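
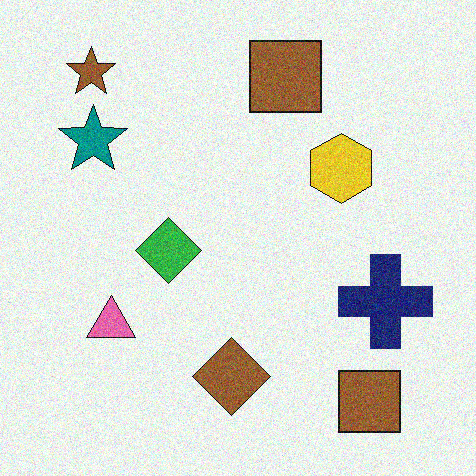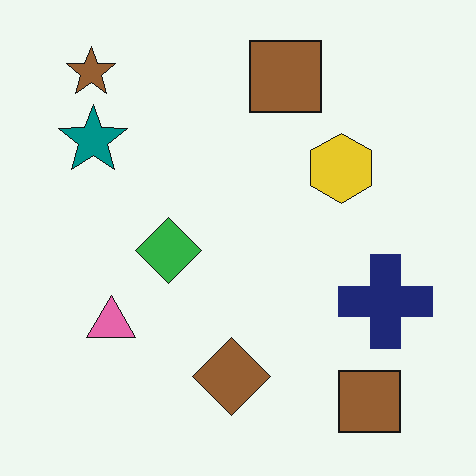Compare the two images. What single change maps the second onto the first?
The first image is the second degraded with visible gaussian noise.

Random speckle covers the whole image, including the flat background.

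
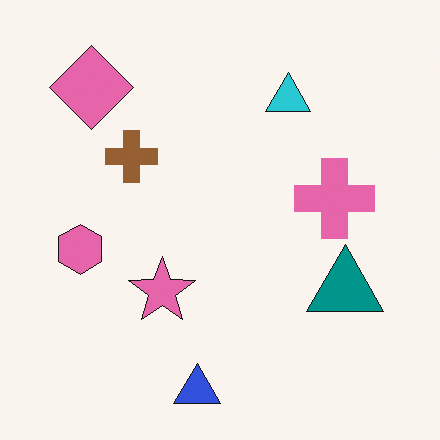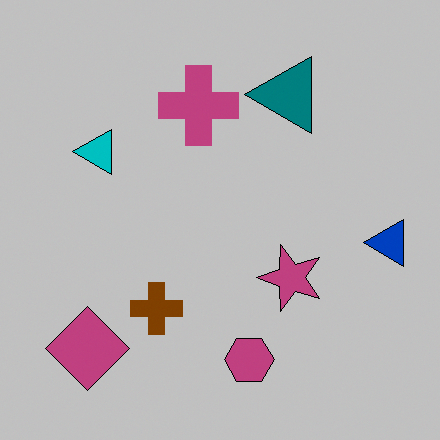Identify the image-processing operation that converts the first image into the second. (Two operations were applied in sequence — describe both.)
This is the original image aggressively posterized, then rotated 90° counter-clockwise.

Each flat color has snapped to a coarser quantized level — most visibly, the near-white background has dropped to a flat grey. The pink diamond sits in the top-left of the first image and the bottom-left of the second — consistent with a whole-image 90° counter-clockwise rotation.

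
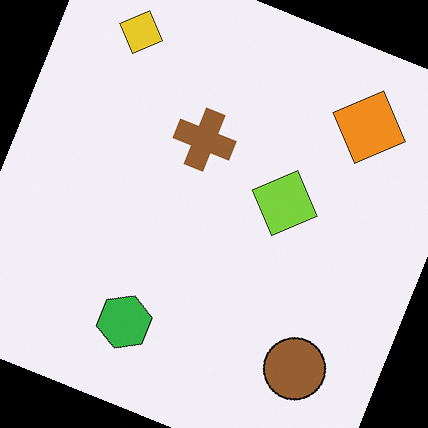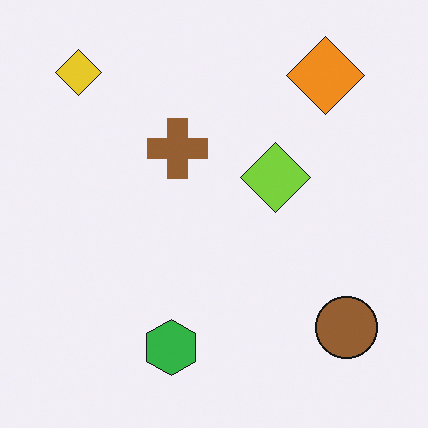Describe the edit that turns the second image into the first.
Rotated clockwise by a clearly visible amount.

Every shape is tilted by the same angle and the image corners show triangular fill wedges — a whole-image rotation by a non-right angle.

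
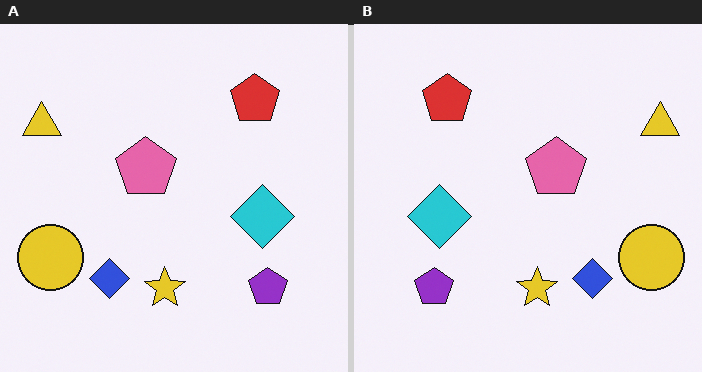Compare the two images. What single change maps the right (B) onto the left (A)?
It was flipped horizontally (left ↔ right).

The yellow triangle is in the top-right of the right (B) image and the top-left of the left (A) — shapes on opposite sides of the vertical midline have swapped in a mirror flip.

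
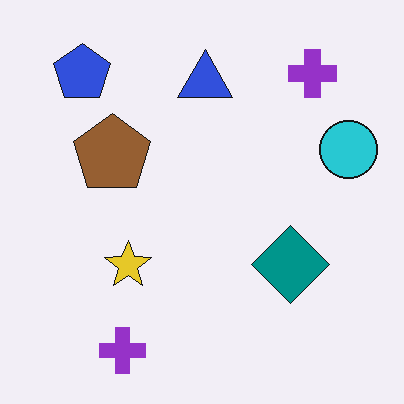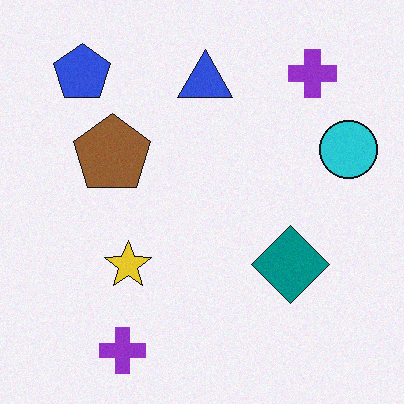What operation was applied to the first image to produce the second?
It was degraded with a light layer of grain.

Random speckle covers the whole image, including the flat background.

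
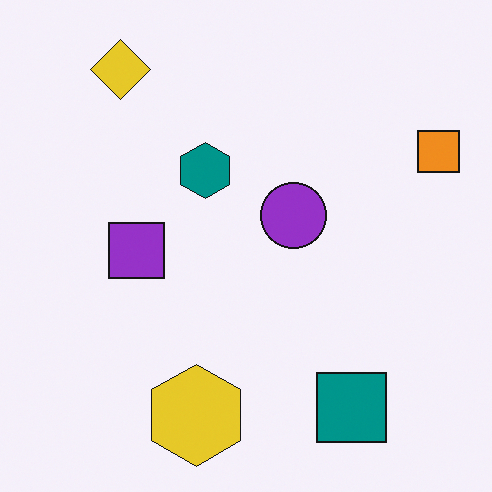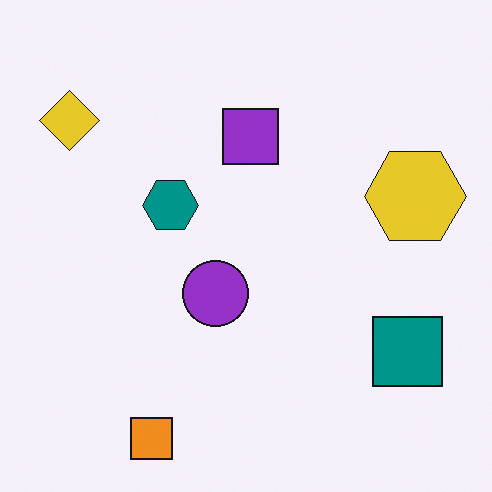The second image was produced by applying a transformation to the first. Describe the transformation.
This is the original image transposed (reflected across the top-left ↔ bottom-right diagonal).

Shapes have swapped their row and column positions — what was in the top-right is now in the bottom-left — a diagonal reflection.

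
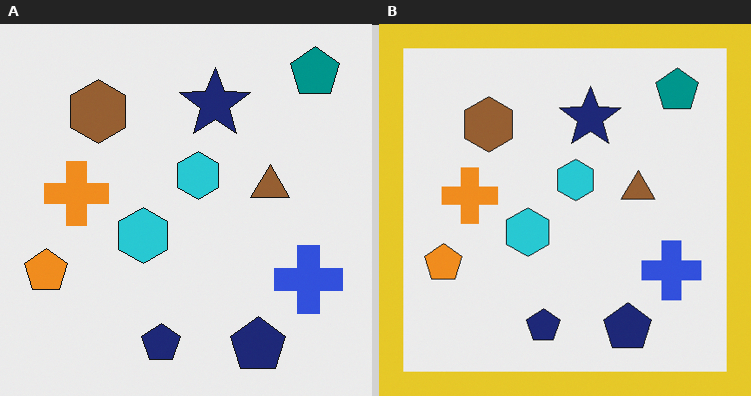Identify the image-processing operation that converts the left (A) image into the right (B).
It was framed with a yellow border.

A solid yellow frame runs around the edge of the right (B) image, with the content slightly shrunk inside it.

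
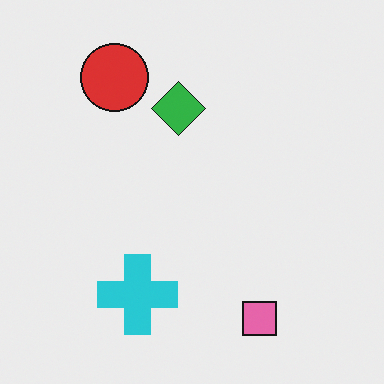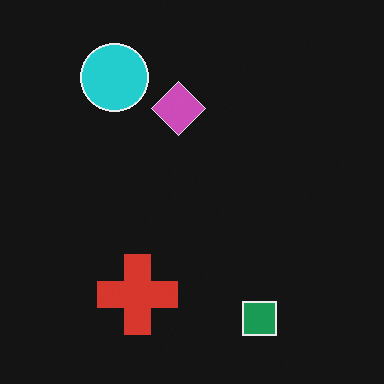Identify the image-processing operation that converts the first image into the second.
It was color-inverted (negative).

The light background has become dark and every shape's color is its complement — a photographic negative.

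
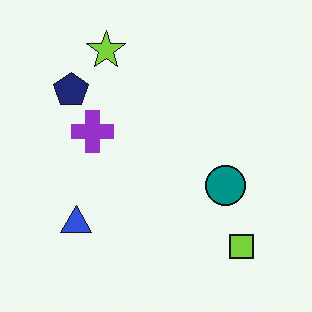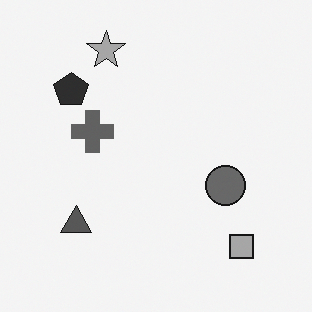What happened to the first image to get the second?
The transformation is: converted to grayscale.

All color is removed — every shape is now a shade of grey.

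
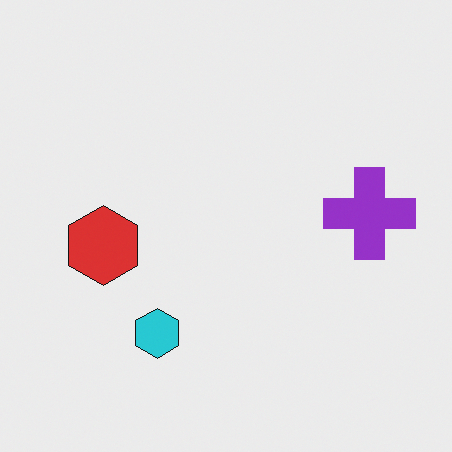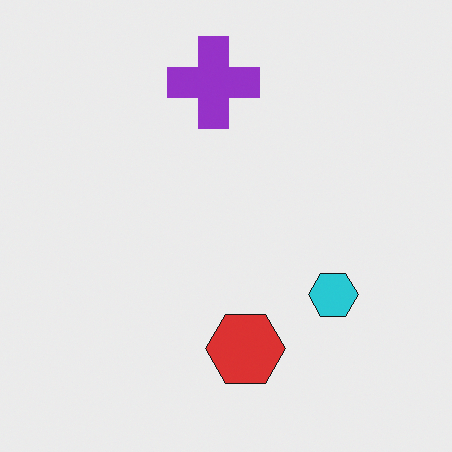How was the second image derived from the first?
The second image is the first rotated 90° counter-clockwise.

The purple cross sits in the right of the first image and the top of the second — consistent with a whole-image 90° counter-clockwise rotation.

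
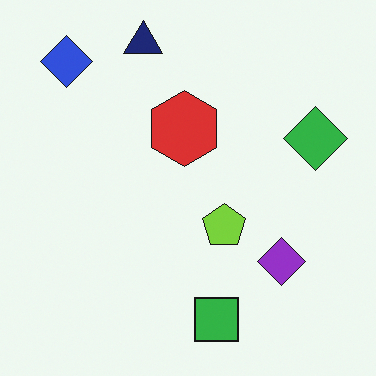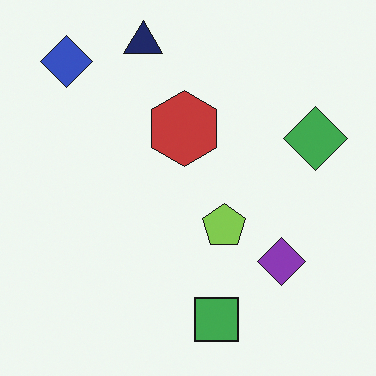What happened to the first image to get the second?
This is the original image slightly desaturated.

All colors are more muted and greyish — a global saturation change.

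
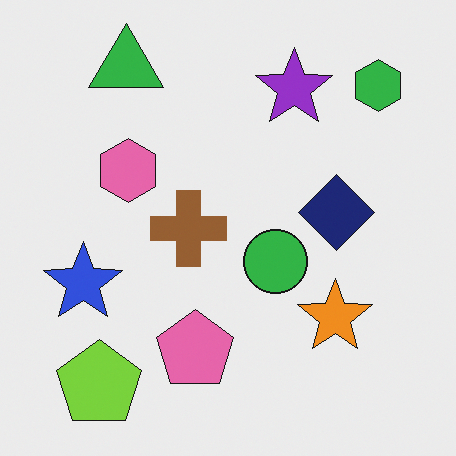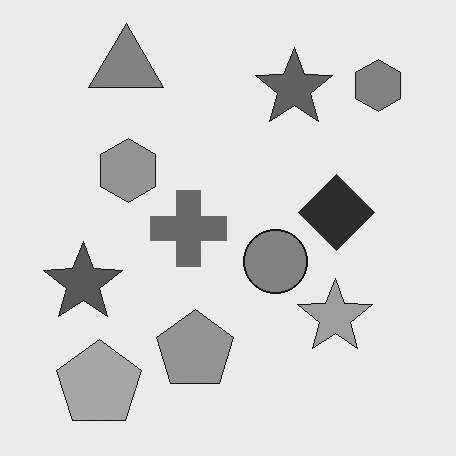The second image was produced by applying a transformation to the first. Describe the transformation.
This is the original image converted to grayscale.

All color is removed — every shape is now a shade of grey.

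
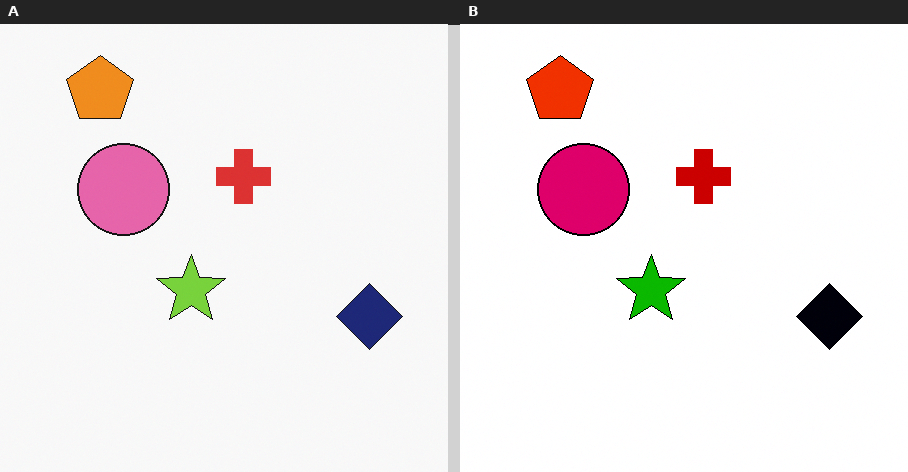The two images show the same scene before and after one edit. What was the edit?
Given much higher contrast.

Tones are pushed away from mid-grey across the whole image — a global contrast change.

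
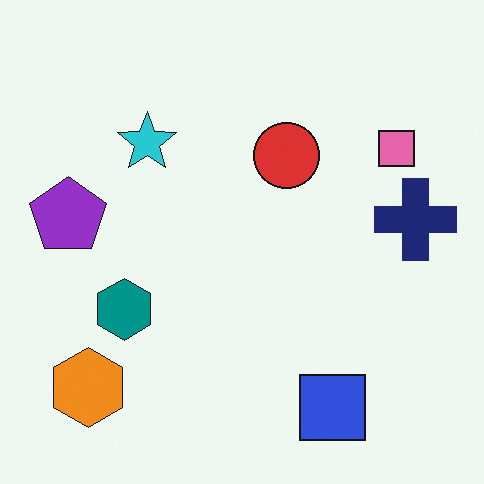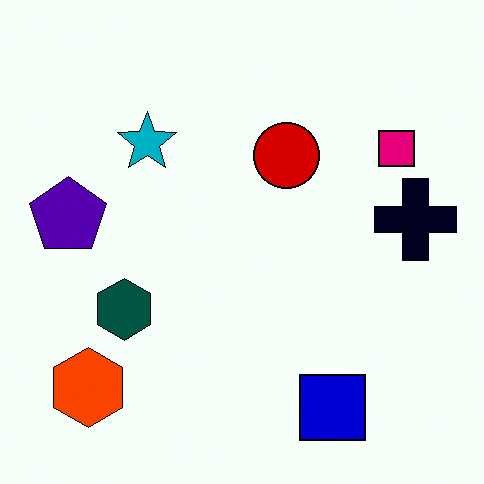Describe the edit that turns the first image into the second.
This is the original image given much higher contrast.

Tones are pushed away from mid-grey across the whole image — a global contrast change.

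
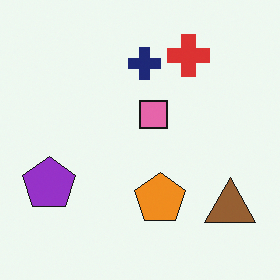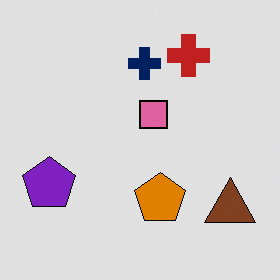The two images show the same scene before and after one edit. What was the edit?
The second image is the first posterized to a reduced palette.

Each flat color has snapped to a coarser quantized level — most visibly, the near-white background has dropped to a flat grey.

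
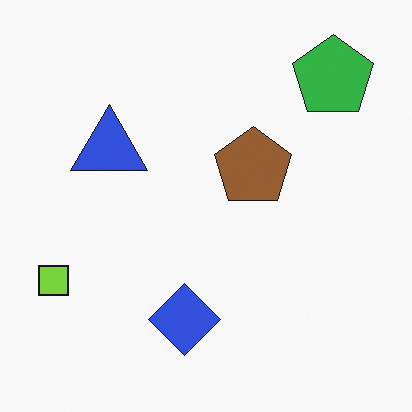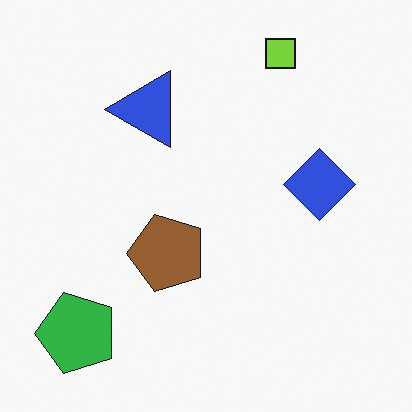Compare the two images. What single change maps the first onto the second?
The second image is the first transposed (reflected across the top-left ↔ bottom-right diagonal).

Shapes have swapped their row and column positions — what was in the top-right is now in the bottom-left — a diagonal reflection.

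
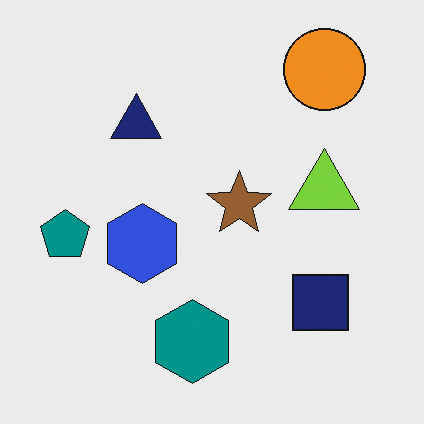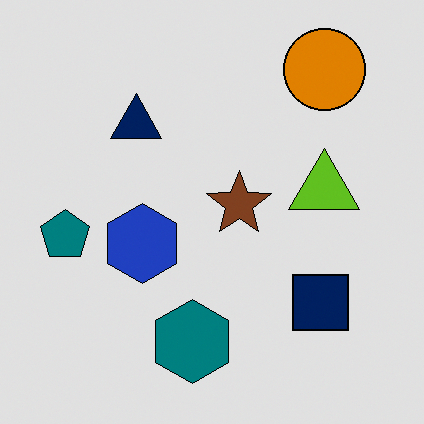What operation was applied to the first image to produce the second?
The image was moderately posterized.

Each flat color has snapped to a coarser quantized level — most visibly, the near-white background has dropped to a flat grey.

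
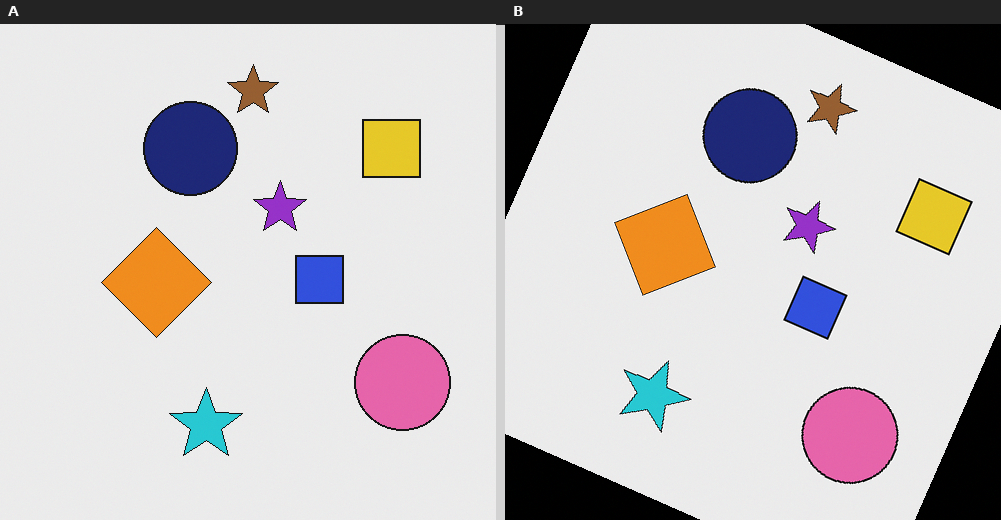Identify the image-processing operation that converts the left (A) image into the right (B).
It was rotated clockwise by a clearly visible amount.

Every shape is tilted by the same angle and the image corners show triangular fill wedges — a whole-image rotation by a non-right angle.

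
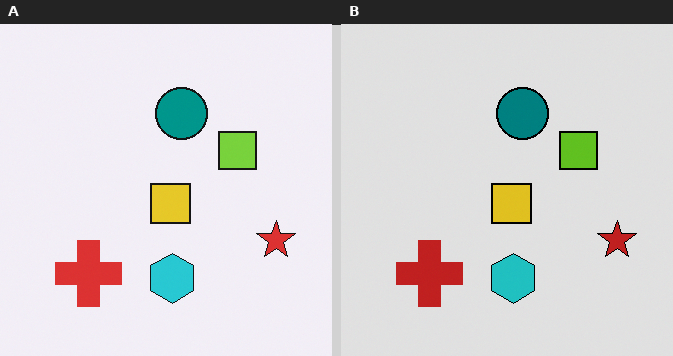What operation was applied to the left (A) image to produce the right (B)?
This is the original image posterized to a reduced palette.

Each flat color has snapped to a coarser quantized level — most visibly, the near-white background has dropped to a flat grey.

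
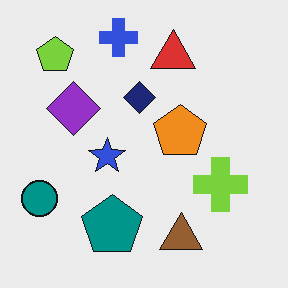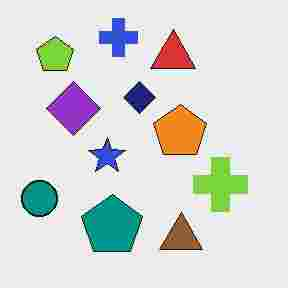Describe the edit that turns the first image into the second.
It was degraded with heavy JPEG compression.

Blocky 8×8 compression artifacts appear around shape edges and the flat background shows ringing — characteristic JPEG degradation.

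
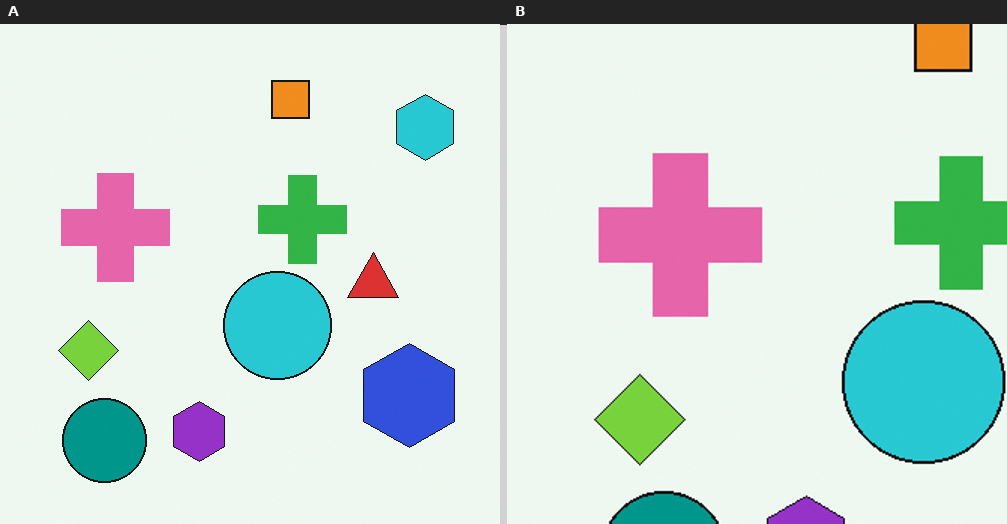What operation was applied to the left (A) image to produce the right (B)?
It was cropped slightly and scaled back up.

The visible shapes are larger and the field of view is narrower; shapes near the original edges may be partly or wholly outside the frame — a crop-and-rescale.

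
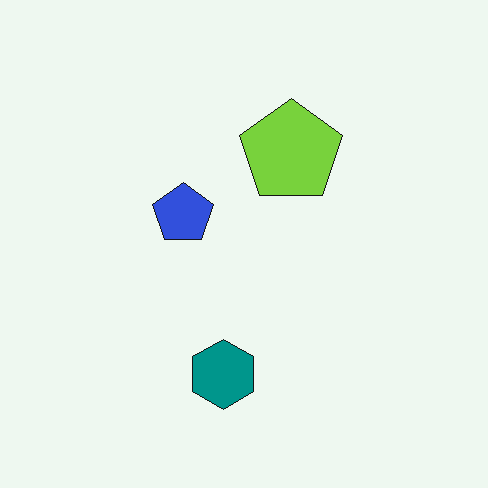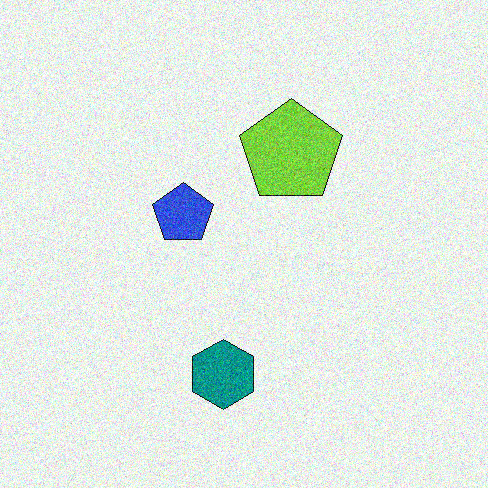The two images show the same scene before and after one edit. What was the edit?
Degraded with moderate additive noise.

Random speckle covers the whole image, including the flat background.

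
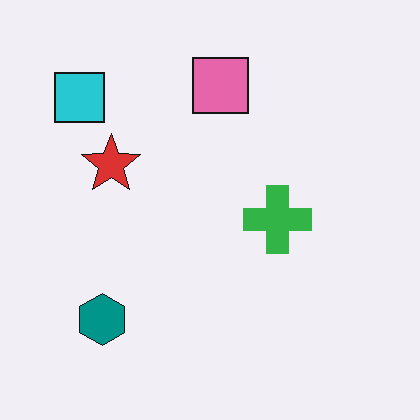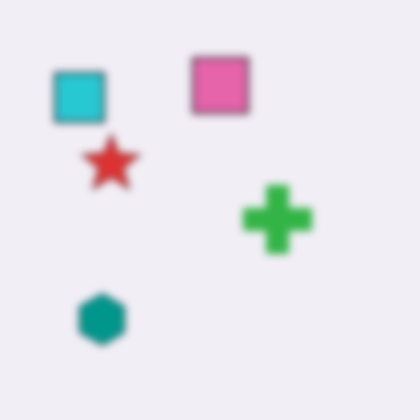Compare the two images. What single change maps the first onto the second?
The second image is the first moderately blurred.

Shape edges and outlines are uniformly softened across the whole image.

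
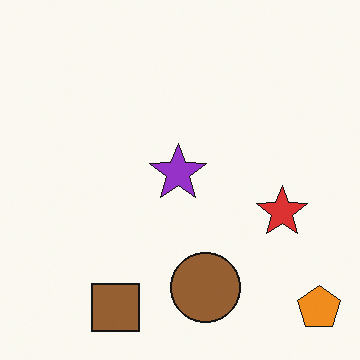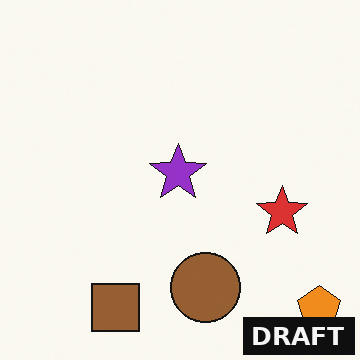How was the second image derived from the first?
This is the original image watermarked with the text "DRAFT" in the lower-right corner.

A dark label reading "DRAFT" appears in the lower-right corner.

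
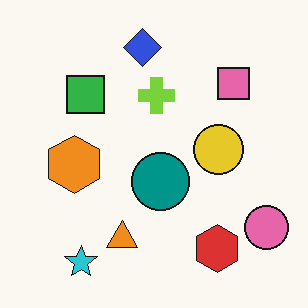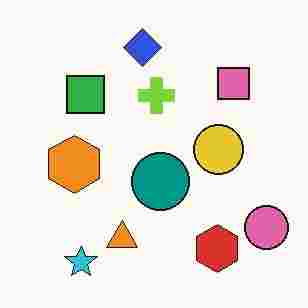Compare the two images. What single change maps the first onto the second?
This is the original image degraded with heavy JPEG compression.

Blocky 8×8 compression artifacts appear around shape edges and the flat background shows ringing — characteristic JPEG degradation.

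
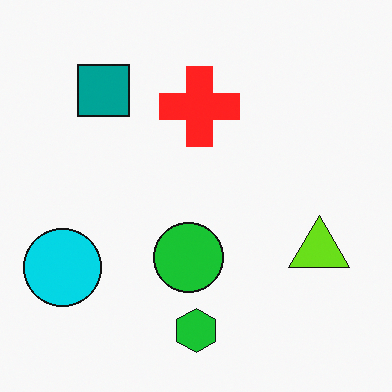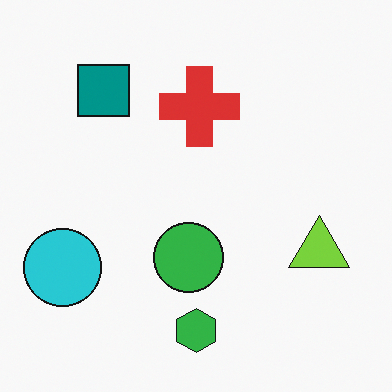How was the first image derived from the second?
It was slightly oversaturated.

All colors are more vivid — a global saturation change.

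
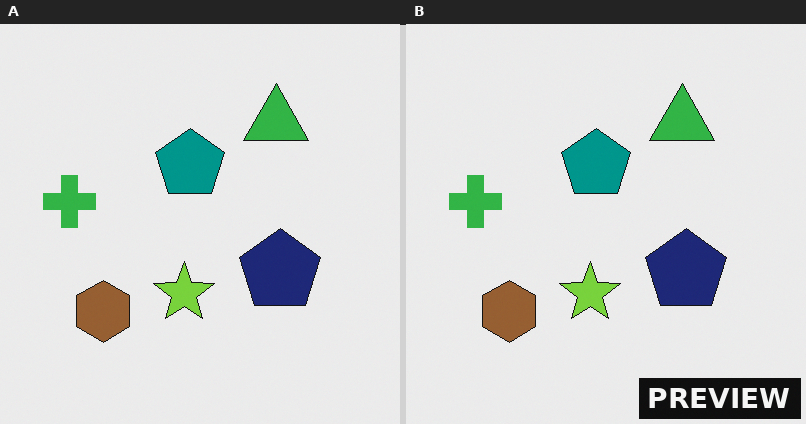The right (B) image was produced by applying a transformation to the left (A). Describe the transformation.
Watermarked with the text "PREVIEW" in the lower-right corner.

A dark label reading "PREVIEW" appears in the lower-right corner.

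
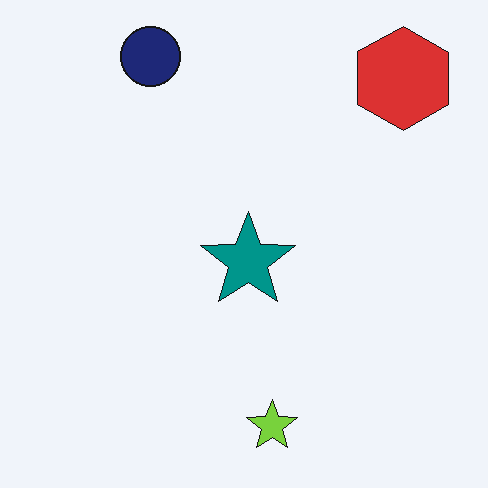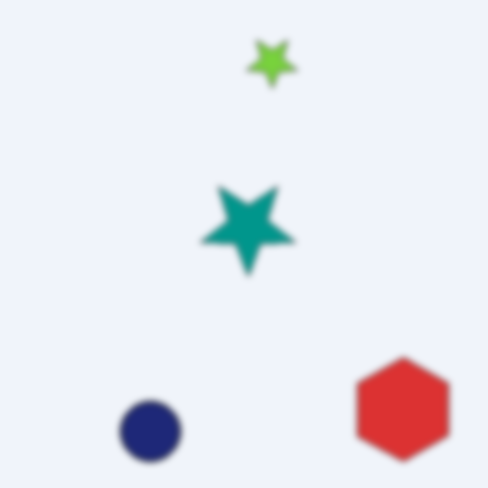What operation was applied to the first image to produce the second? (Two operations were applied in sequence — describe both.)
Flipped vertically (top ↔ bottom), then moderately blurred.

The navy circle is in the top-left of the first image and the bottom-left of the second — shapes on opposite sides of the horizontal midline have swapped in a mirror flip. Shape edges and outlines are uniformly softened across the whole image.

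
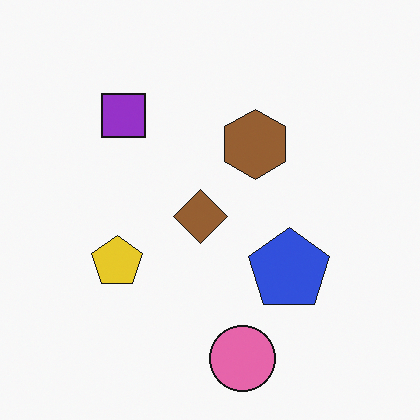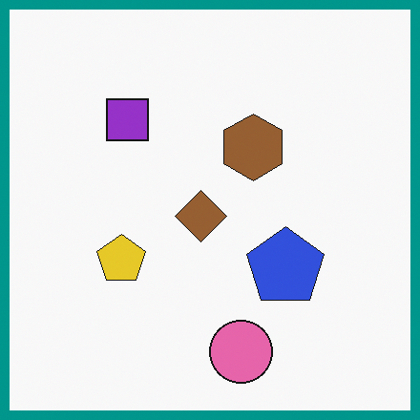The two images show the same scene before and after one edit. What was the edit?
The second image is the first framed with a teal border.

A solid teal frame runs around the edge of the second image, with the content slightly shrunk inside it.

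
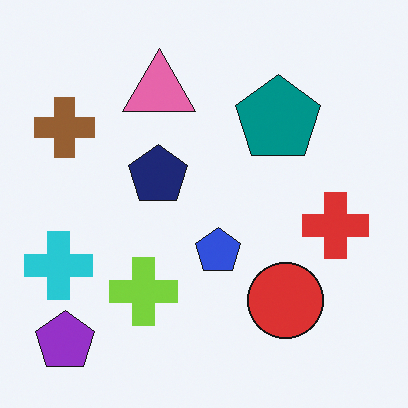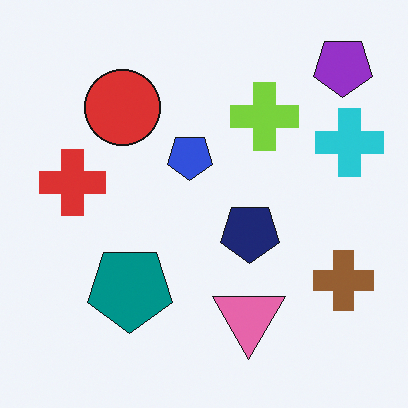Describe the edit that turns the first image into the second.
It was rotated 180°.

The purple pentagon sits in the bottom-left of the first image and the top-right of the second — consistent with a whole-image 180° rotation.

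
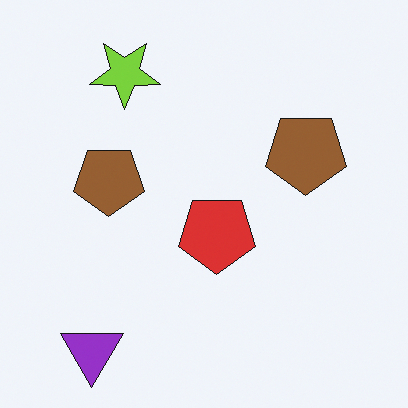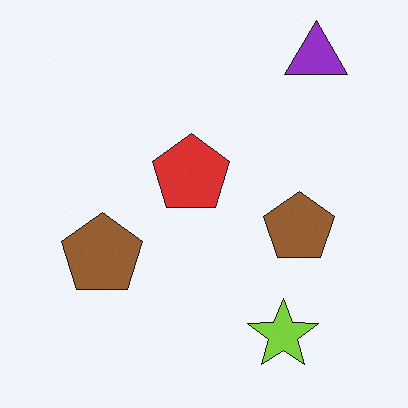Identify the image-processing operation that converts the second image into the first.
It was rotated 180°.

The purple triangle sits in the top-right of the second image and the bottom-left of the first — consistent with a whole-image 180° rotation.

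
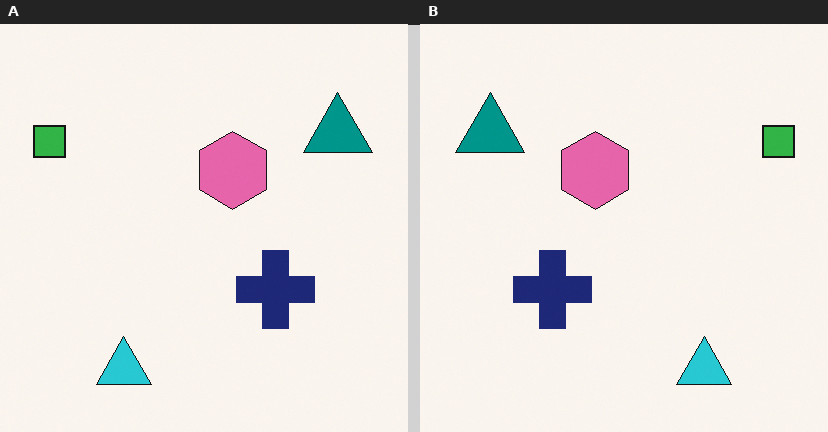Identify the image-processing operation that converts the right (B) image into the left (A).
Flipped horizontally (left ↔ right).

The green square is in the top-right of the right (B) image and the top-left of the left (A) — shapes on opposite sides of the vertical midline have swapped in a mirror flip.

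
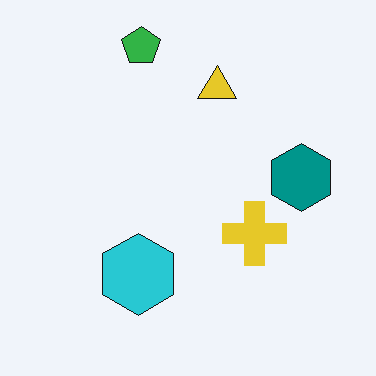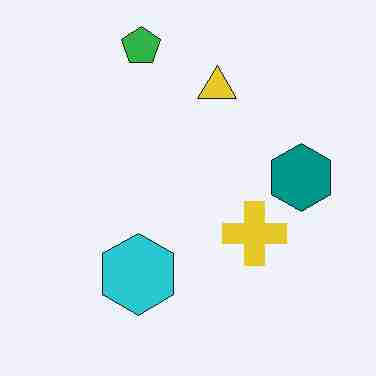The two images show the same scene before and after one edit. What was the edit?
This is the original image heavily JPEG-compressed with obvious blocking artifacts.

Blocky 8×8 compression artifacts appear around shape edges and the flat background shows ringing — characteristic JPEG degradation.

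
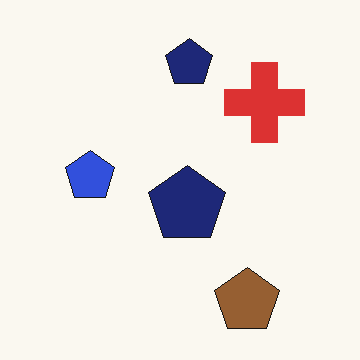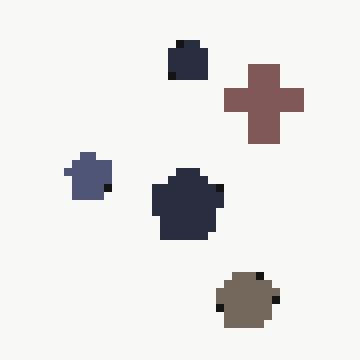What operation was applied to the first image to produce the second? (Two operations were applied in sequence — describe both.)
The image was pixelated into visible square blocks, then made much more muted (saturation change).

Shapes are reduced to large square blocks; fine edges and outlines are lost — a downscale-then-upscale (mosaic) effect. All colors are more muted and greyish — a global saturation change.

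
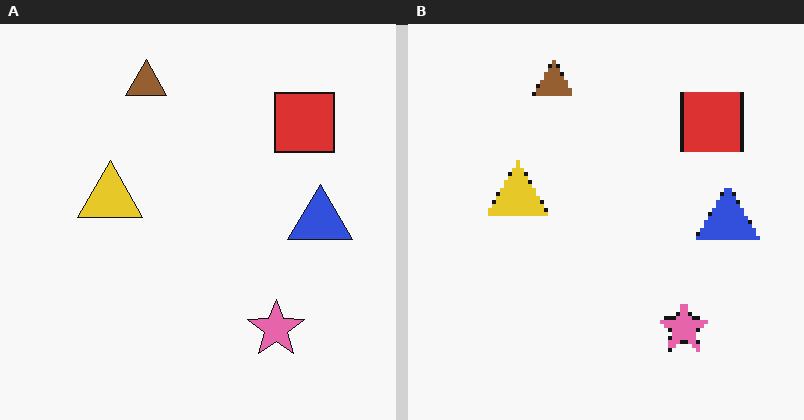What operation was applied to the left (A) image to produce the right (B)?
The transformation is: mildly pixelated.

Shapes are reduced to large square blocks; fine edges and outlines are lost — a downscale-then-upscale (mosaic) effect.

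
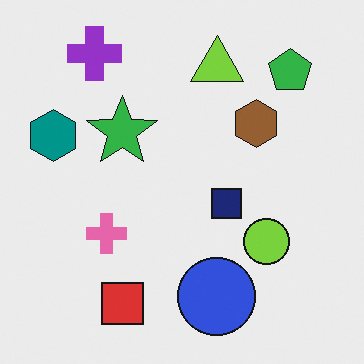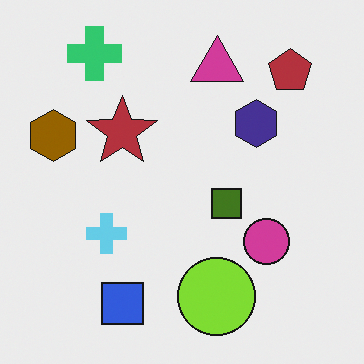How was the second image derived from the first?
The second image is the first hue-shifted through roughly half the color wheel.

Every shape's color has rotated by the same amount around the hue wheel — a uniform hue shift.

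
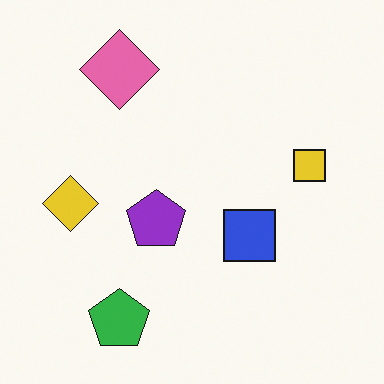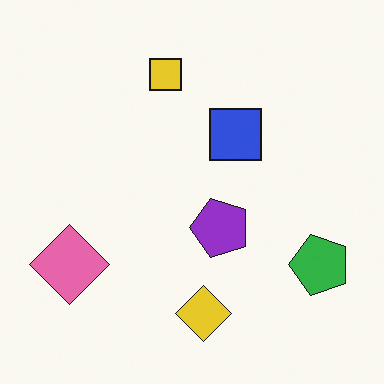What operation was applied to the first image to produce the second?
This is the original image rotated 90° counter-clockwise.

The green pentagon sits in the bottom-left of the first image and the bottom-right of the second — consistent with a whole-image 90° counter-clockwise rotation.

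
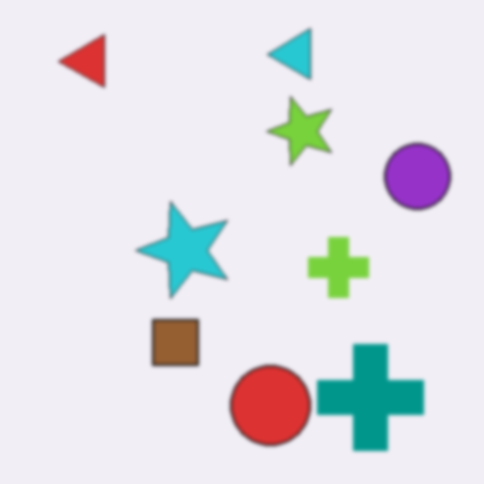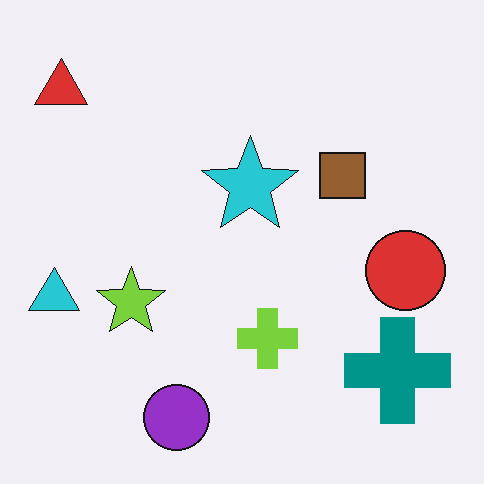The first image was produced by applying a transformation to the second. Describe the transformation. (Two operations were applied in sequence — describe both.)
The transformation is: transposed (reflected across the top-left ↔ bottom-right diagonal), then slightly softened.

Shapes have swapped their row and column positions — what was in the top-right is now in the bottom-left — a diagonal reflection. Shape edges and outlines are uniformly softened across the whole image.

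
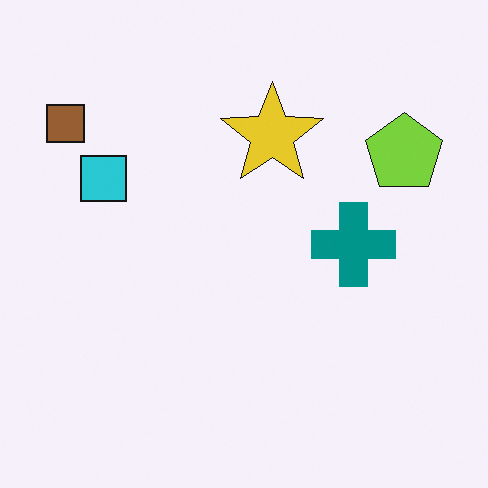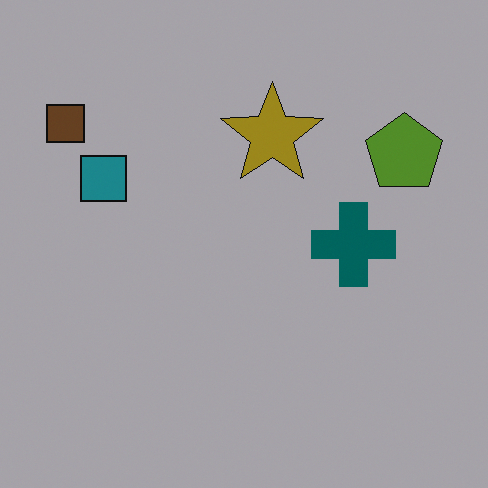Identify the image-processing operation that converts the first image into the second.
It was substantially darkened.

Every pixel — background and shapes alike — is uniformly darkened.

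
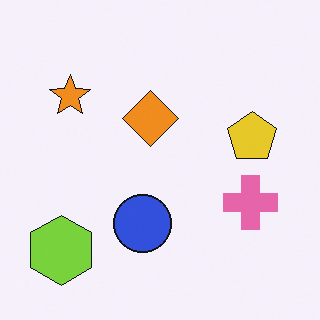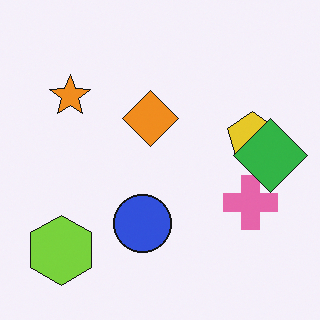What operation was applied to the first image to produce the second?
This is the original image overlaid with an additional green diamond.

A green diamond appears in the second image that is absent from the first.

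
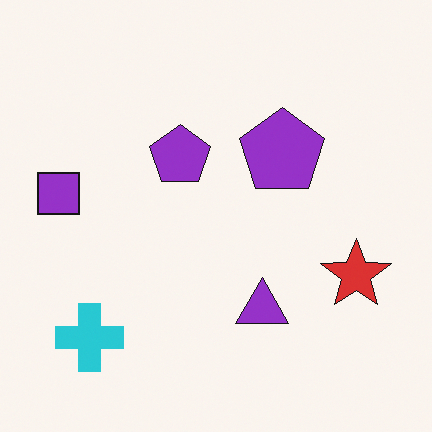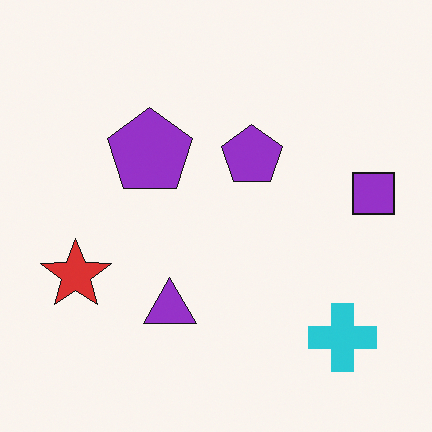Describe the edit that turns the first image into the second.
Flipped horizontally (left ↔ right).

The purple square is in the left of the first image and the right of the second — shapes on opposite sides of the vertical midline have swapped in a mirror flip.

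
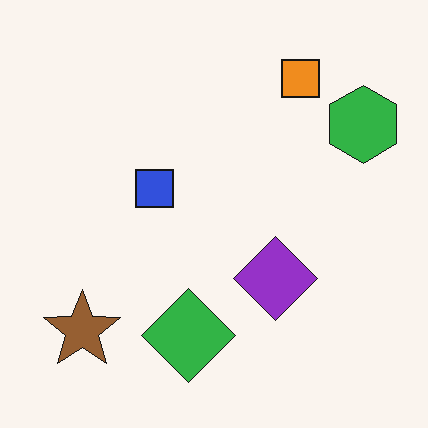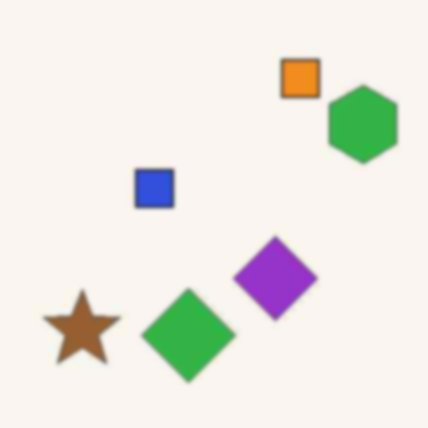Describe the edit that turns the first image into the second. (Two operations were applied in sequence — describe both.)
This is the original image given moderate JPEG compression, then given a subtle gaussian blur.

Blocky 8×8 compression artifacts appear around shape edges and the flat background shows ringing — characteristic JPEG degradation. Shape edges and outlines are uniformly softened across the whole image.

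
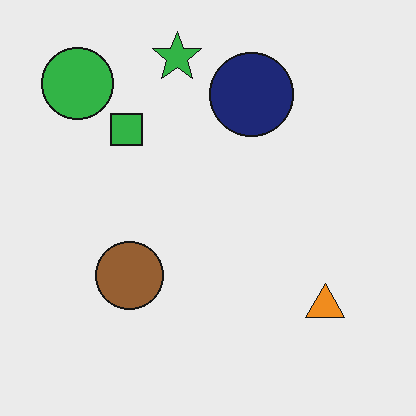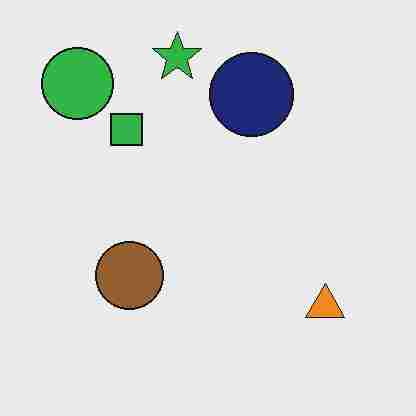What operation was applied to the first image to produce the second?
The transformation is: degraded with heavy JPEG compression.

Blocky 8×8 compression artifacts appear around shape edges and the flat background shows ringing — characteristic JPEG degradation.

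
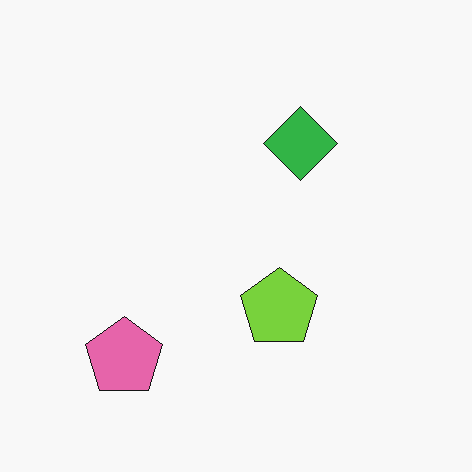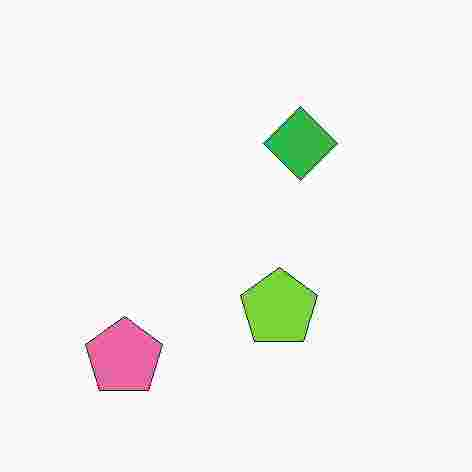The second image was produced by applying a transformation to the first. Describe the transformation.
The transformation is: degraded with heavy JPEG compression.

Blocky 8×8 compression artifacts appear around shape edges and the flat background shows ringing — characteristic JPEG degradation.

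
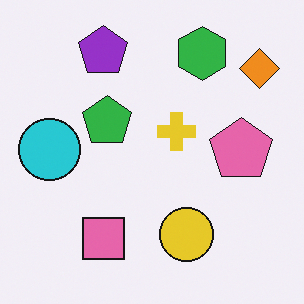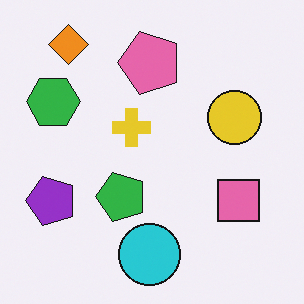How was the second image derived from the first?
The second image is the first rotated 90° counter-clockwise.

The orange diamond sits in the top-right of the first image and the top-left of the second — consistent with a whole-image 90° counter-clockwise rotation.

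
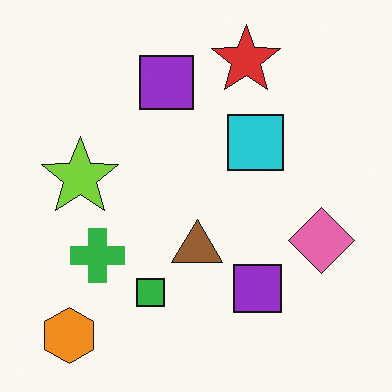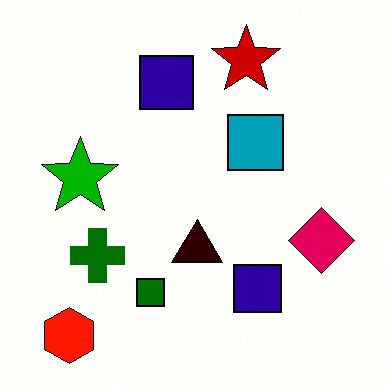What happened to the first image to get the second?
It was given much higher contrast.

Tones are pushed away from mid-grey across the whole image — a global contrast change.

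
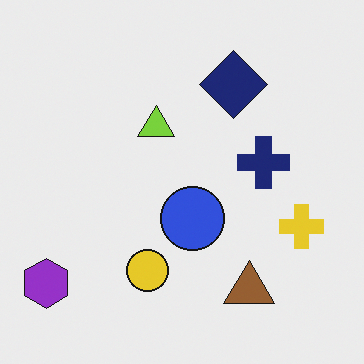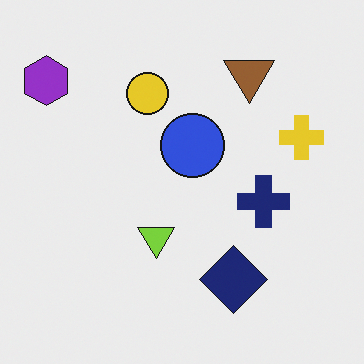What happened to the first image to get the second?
This is the original image flipped vertically (top ↔ bottom).

The brown triangle is in the bottom-right of the first image and the top-right of the second — shapes on opposite sides of the horizontal midline have swapped in a mirror flip.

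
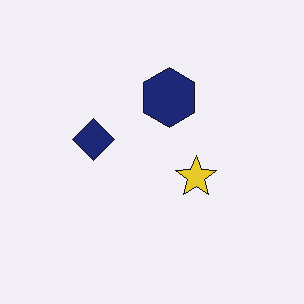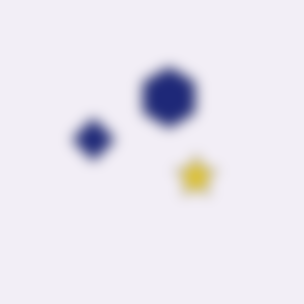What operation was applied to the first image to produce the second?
This is the original image strongly gaussian-blurred.

Shape edges and outlines are uniformly softened across the whole image.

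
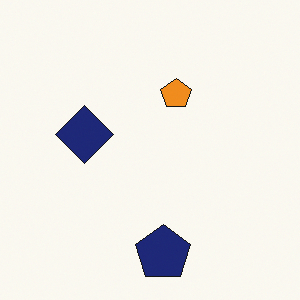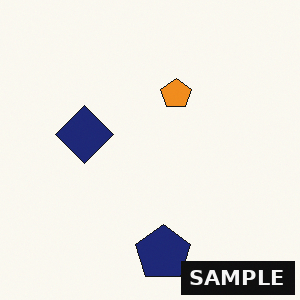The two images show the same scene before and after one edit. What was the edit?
It was watermarked with the text "SAMPLE" in the lower-right corner.

A dark label reading "SAMPLE" appears in the lower-right corner.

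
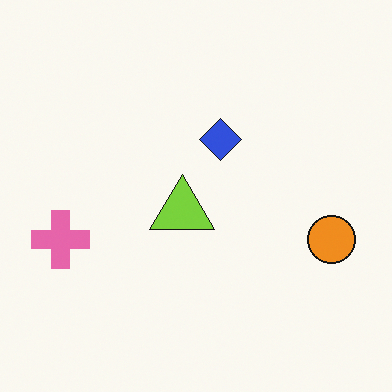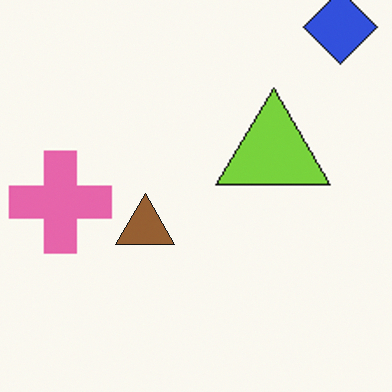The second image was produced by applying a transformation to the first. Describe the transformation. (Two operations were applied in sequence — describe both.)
This is the original image cropped tightly and scaled back up, then overlaid with an additional brown triangle.

The visible shapes are larger and the field of view is narrower; shapes near the original edges may be partly or wholly outside the frame — a crop-and-rescale. A brown triangle appears in the second image that is absent from the first.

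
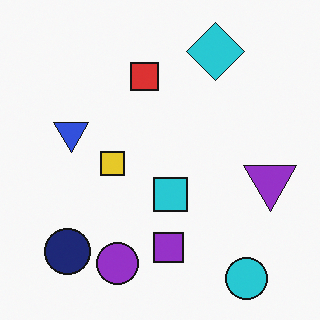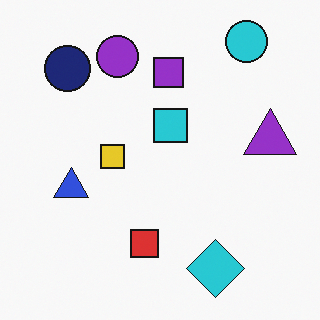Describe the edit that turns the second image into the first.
The first image is the second flipped vertically (top ↔ bottom).

The cyan circle is in the top-right of the second image and the bottom-right of the first — shapes on opposite sides of the horizontal midline have swapped in a mirror flip.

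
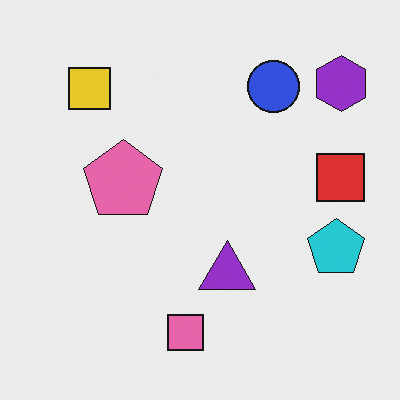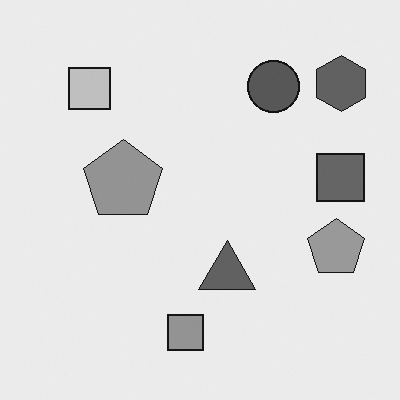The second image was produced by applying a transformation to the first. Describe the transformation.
This is the original image converted to grayscale.

All color is removed — every shape is now a shade of grey.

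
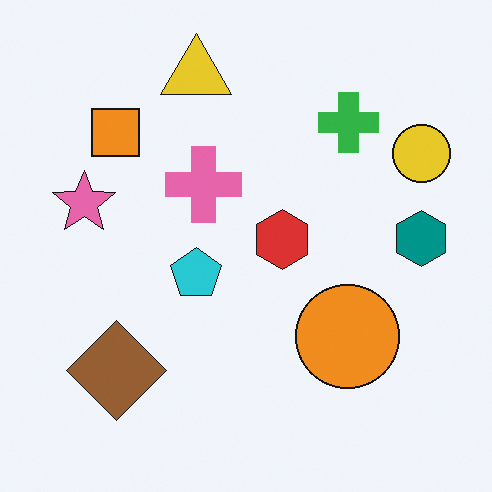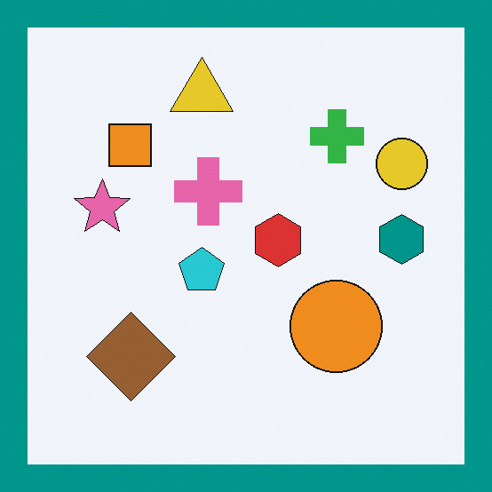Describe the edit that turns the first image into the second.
The second image is the first framed with a teal border.

A solid teal frame runs around the edge of the second image, with the content slightly shrunk inside it.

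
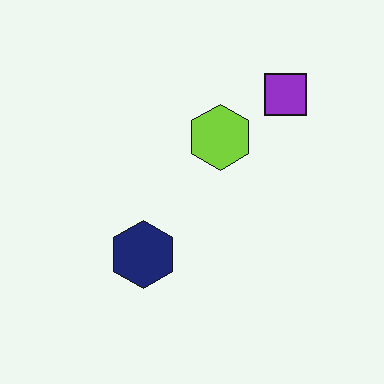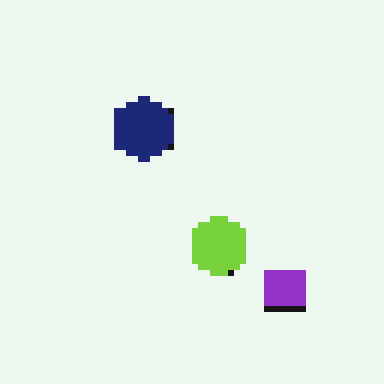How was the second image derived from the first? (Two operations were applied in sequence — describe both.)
The image was flipped vertically (top ↔ bottom), then moderately pixelated.

The purple square is in the top-right of the first image and the bottom-right of the second — shapes on opposite sides of the horizontal midline have swapped in a mirror flip. Shapes are reduced to large square blocks; fine edges and outlines are lost — a downscale-then-upscale (mosaic) effect.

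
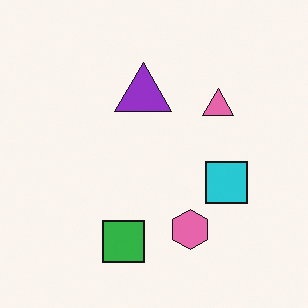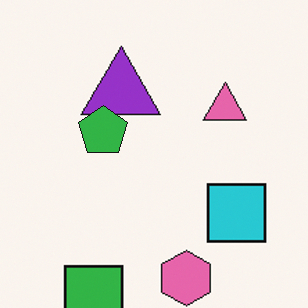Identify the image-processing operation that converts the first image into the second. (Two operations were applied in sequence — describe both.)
The image was cropped to a modestly smaller region and rescaled, then overlaid with an additional green pentagon.

The visible shapes are larger and the field of view is narrower; shapes near the original edges may be partly or wholly outside the frame — a crop-and-rescale. A green pentagon appears in the second image that is absent from the first.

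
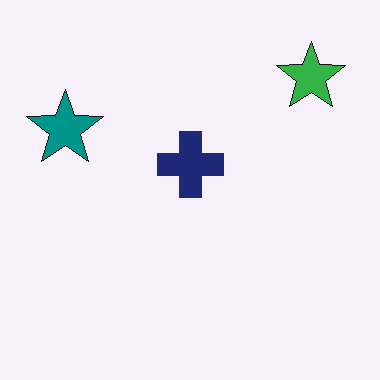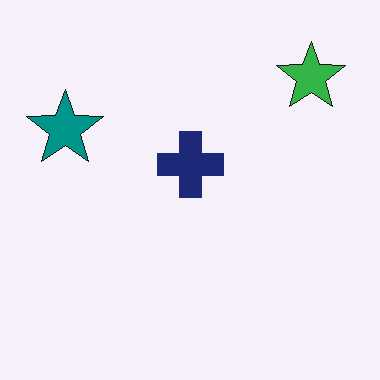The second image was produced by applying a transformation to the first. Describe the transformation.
The transformation is: JPEG-compressed with visible artifacts.

Blocky 8×8 compression artifacts appear around shape edges and the flat background shows ringing — characteristic JPEG degradation.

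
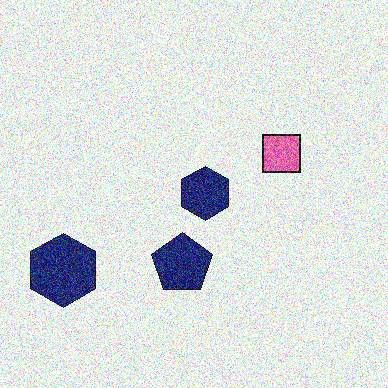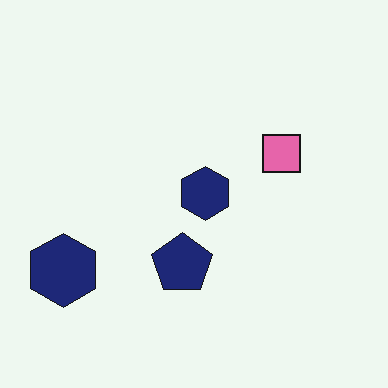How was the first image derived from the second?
The first image is the second degraded with heavy additive noise.

Random speckle covers the whole image, including the flat background.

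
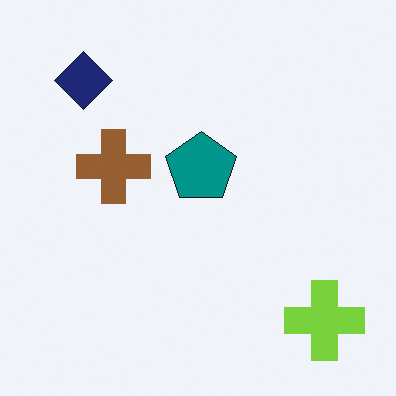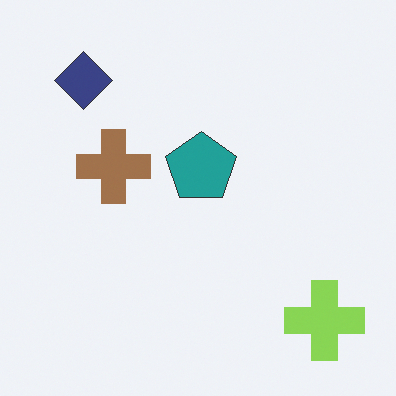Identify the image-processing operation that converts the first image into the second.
It was given slightly reduced contrast.

Tones are pushed toward mid-grey across the whole image — a global contrast change.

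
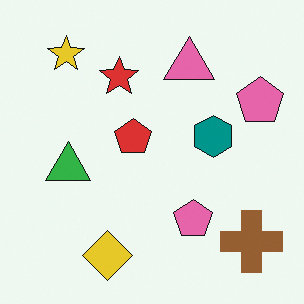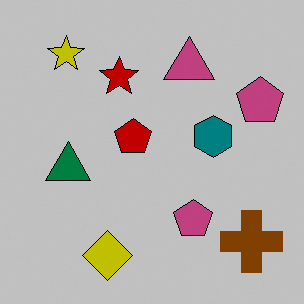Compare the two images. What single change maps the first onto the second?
The second image is the first heavily posterized to just a handful of flat colors.

Each flat color has snapped to a coarser quantized level — most visibly, the near-white background has dropped to a flat grey.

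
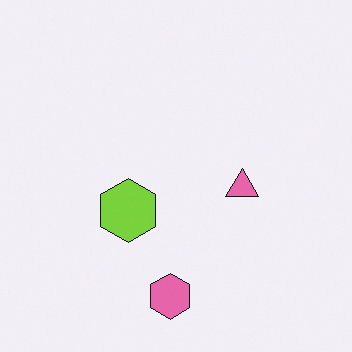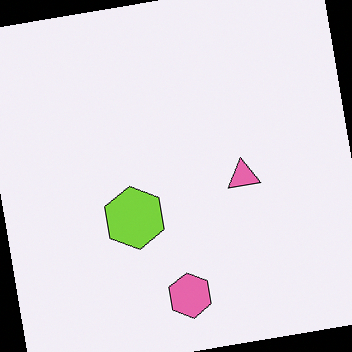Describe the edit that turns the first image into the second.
The image was rotated counter-clockwise by a slight angle.

Every shape is tilted by the same angle and the image corners show triangular fill wedges — a whole-image rotation by a non-right angle.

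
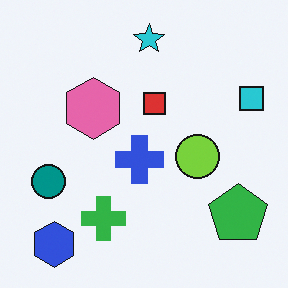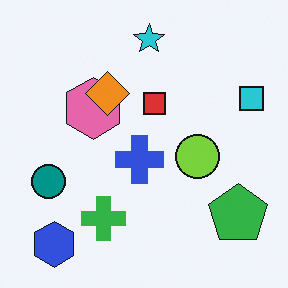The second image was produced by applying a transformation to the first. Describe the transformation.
The second image is the first overlaid with an additional orange diamond.

An orange diamond appears in the second image that is absent from the first.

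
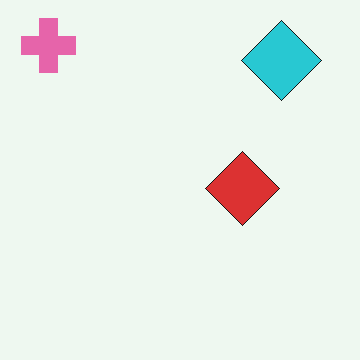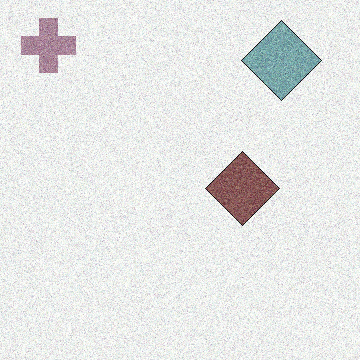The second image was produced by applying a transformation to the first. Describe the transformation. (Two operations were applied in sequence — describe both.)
The second image is the first degraded with visible gaussian noise, then heavily desaturated.

Random speckle covers the whole image, including the flat background. All colors are more muted and greyish — a global saturation change.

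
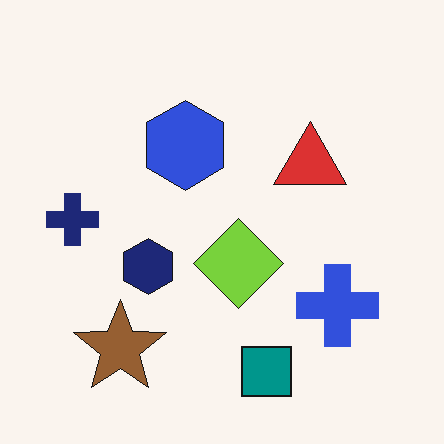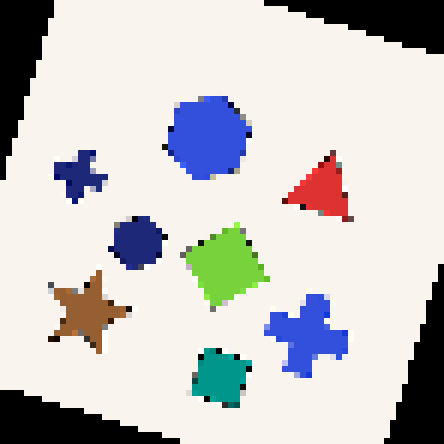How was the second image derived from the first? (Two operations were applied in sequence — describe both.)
It was rotated clockwise by a clearly visible amount, then pixelated into visible square blocks.

Every shape is tilted by the same angle and the image corners show triangular fill wedges — a whole-image rotation by a non-right angle. Shapes are reduced to large square blocks; fine edges and outlines are lost — a downscale-then-upscale (mosaic) effect.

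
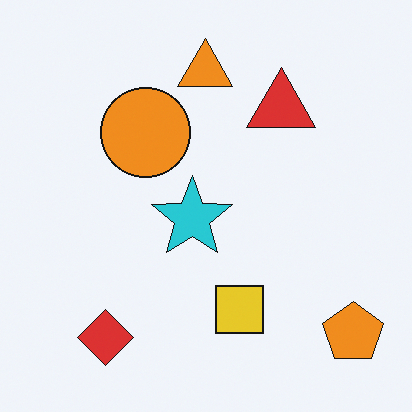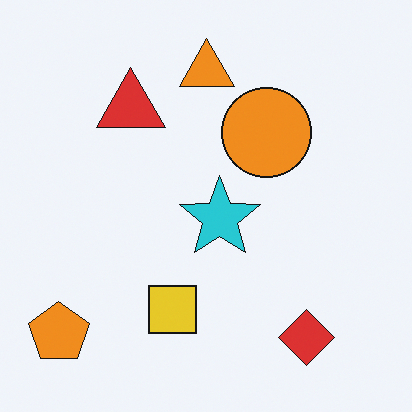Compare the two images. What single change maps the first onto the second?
The image was flipped horizontally (left ↔ right).

The orange pentagon is in the bottom-right of the first image and the bottom-left of the second — shapes on opposite sides of the vertical midline have swapped in a mirror flip.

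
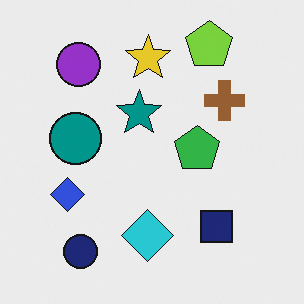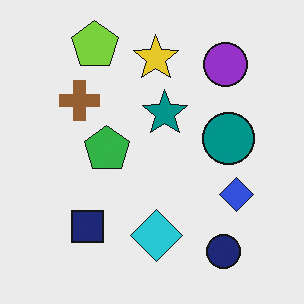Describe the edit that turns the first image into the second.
The second image is the first flipped horizontally (left ↔ right).

The blue diamond is in the left of the first image and the right of the second — shapes on opposite sides of the vertical midline have swapped in a mirror flip.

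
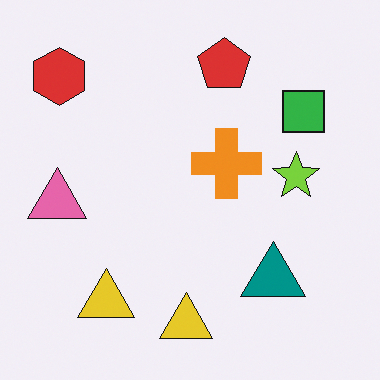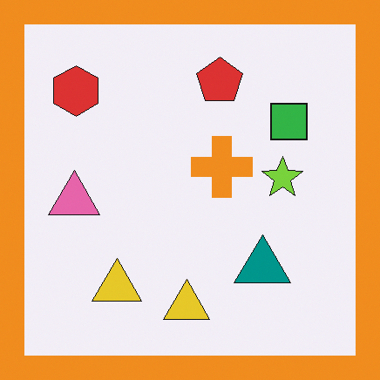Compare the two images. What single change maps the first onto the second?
Framed with a orange border.

A solid orange frame runs around the edge of the second image, with the content slightly shrunk inside it.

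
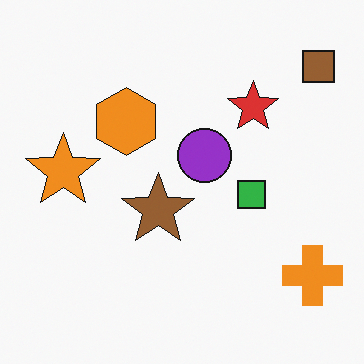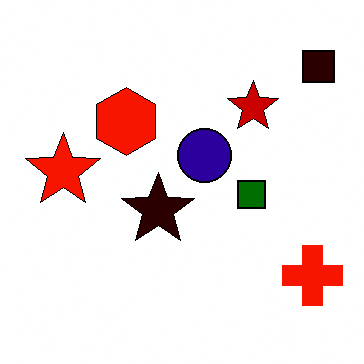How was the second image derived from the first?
The transformation is: given much higher contrast.

Tones are pushed away from mid-grey across the whole image — a global contrast change.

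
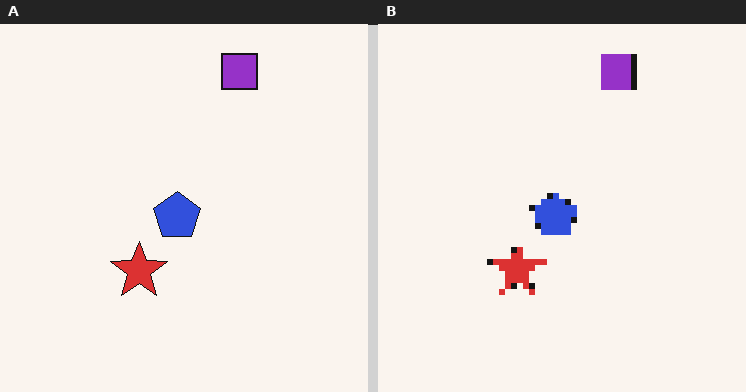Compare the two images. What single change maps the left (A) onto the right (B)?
Moderately pixelated.

Shapes are reduced to large square blocks; fine edges and outlines are lost — a downscale-then-upscale (mosaic) effect.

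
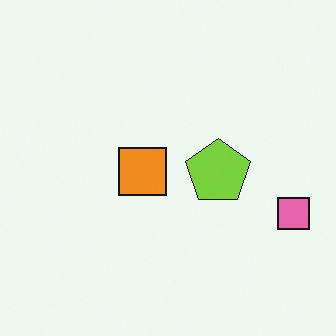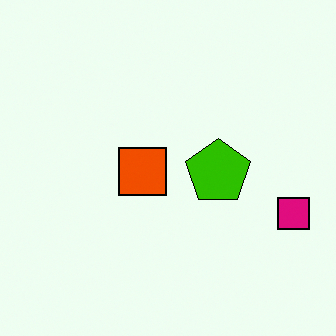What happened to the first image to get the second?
This is the original image given much higher contrast.

Tones are pushed away from mid-grey across the whole image — a global contrast change.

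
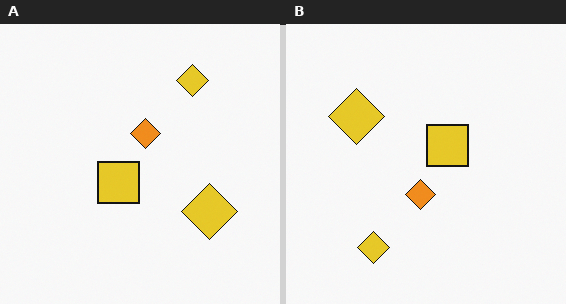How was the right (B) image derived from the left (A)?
This is the original image rotated 180°.

The orange diamond sits in the center of the left (A) image and the center of the right (B) — consistent with a whole-image 180° rotation.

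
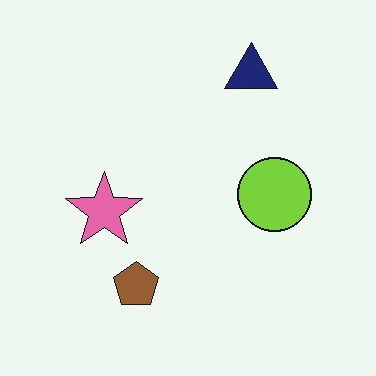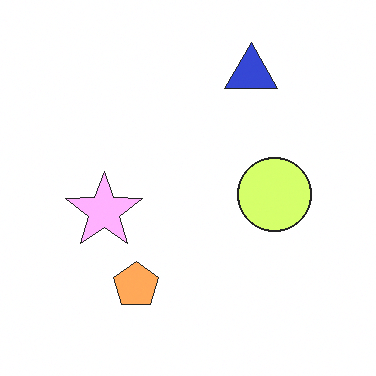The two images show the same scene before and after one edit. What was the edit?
This is the original image substantially brightened.

Every pixel — background and shapes alike — is uniformly brightened.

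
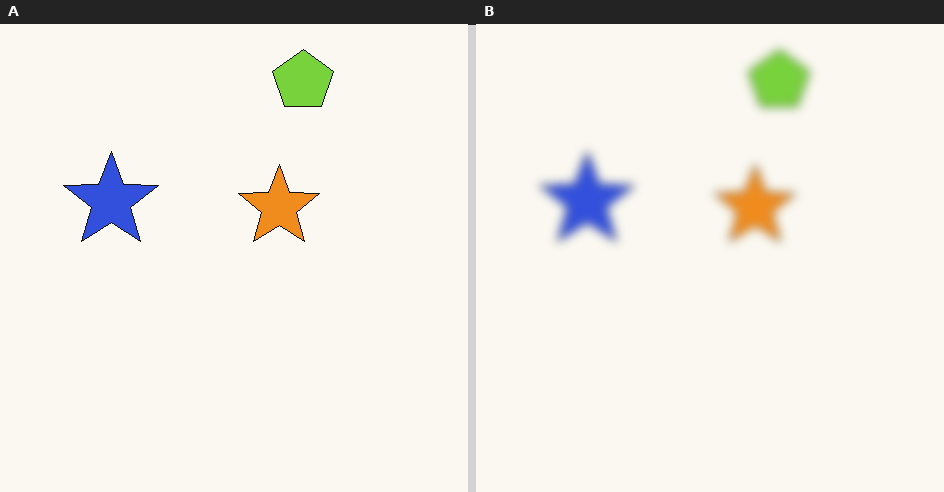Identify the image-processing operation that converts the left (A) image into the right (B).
It was strongly gaussian-blurred.

Shape edges and outlines are uniformly softened across the whole image.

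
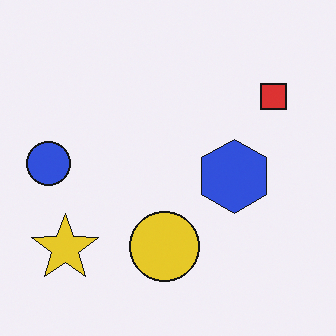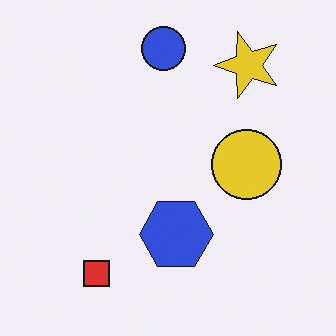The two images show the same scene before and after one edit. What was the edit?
Transposed (reflected across the top-left ↔ bottom-right diagonal).

Shapes have swapped their row and column positions — what was in the top-right is now in the bottom-left — a diagonal reflection.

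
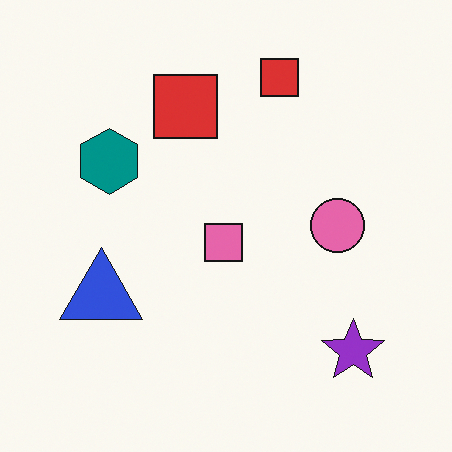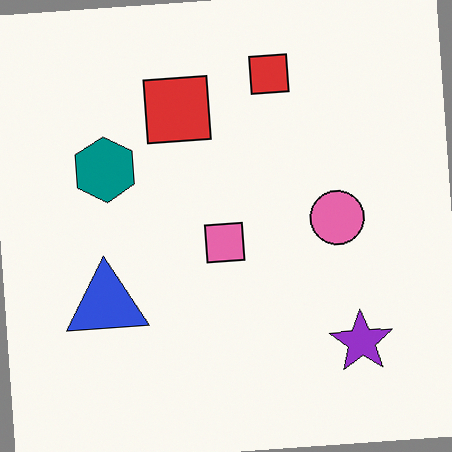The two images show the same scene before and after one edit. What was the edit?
The image was rotated counter-clockwise by a slight angle.

Every shape is tilted by the same angle and the image corners show triangular fill wedges — a whole-image rotation by a non-right angle.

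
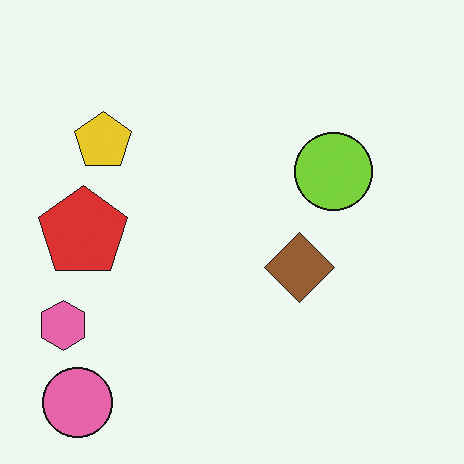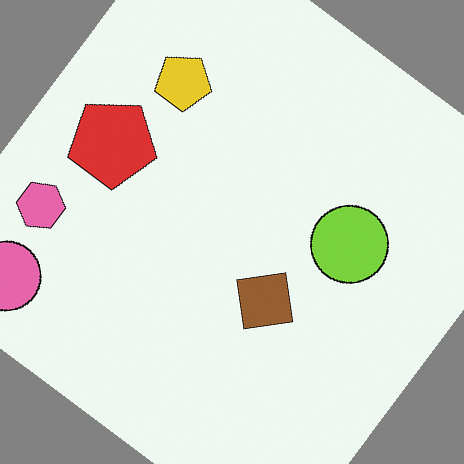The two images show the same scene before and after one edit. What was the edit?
Rotated clockwise by a large amount — several tens of degrees.

Every shape is tilted by the same angle and the image corners show triangular fill wedges — a whole-image rotation by a non-right angle.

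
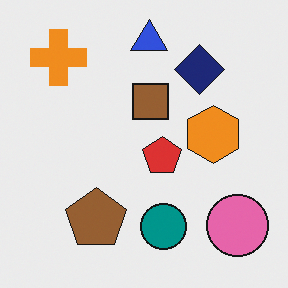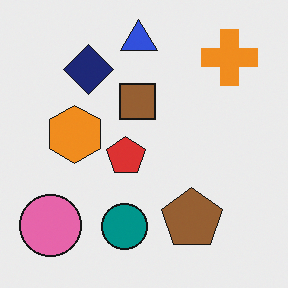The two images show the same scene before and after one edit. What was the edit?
It was flipped horizontally (left ↔ right).

The pink circle is in the bottom-right of the first image and the bottom-left of the second — shapes on opposite sides of the vertical midline have swapped in a mirror flip.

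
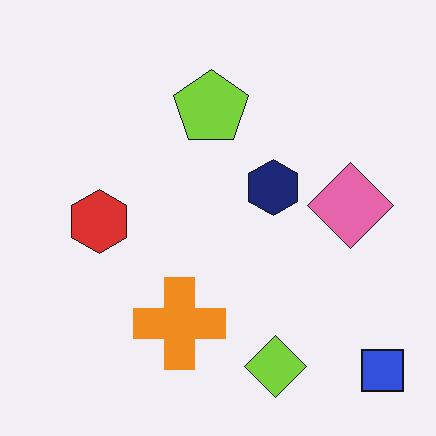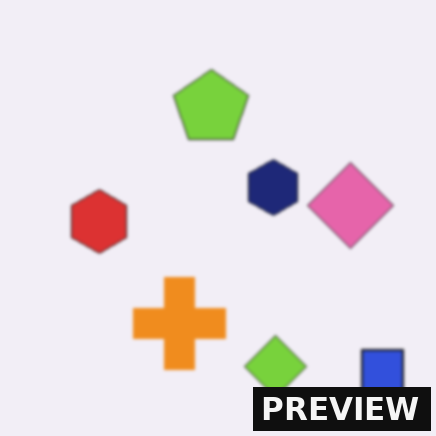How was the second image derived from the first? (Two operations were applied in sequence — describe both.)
It was slightly softened, then watermarked with the text "PREVIEW" in the lower-right corner.

Shape edges and outlines are uniformly softened across the whole image. A dark label reading "PREVIEW" appears in the lower-right corner.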